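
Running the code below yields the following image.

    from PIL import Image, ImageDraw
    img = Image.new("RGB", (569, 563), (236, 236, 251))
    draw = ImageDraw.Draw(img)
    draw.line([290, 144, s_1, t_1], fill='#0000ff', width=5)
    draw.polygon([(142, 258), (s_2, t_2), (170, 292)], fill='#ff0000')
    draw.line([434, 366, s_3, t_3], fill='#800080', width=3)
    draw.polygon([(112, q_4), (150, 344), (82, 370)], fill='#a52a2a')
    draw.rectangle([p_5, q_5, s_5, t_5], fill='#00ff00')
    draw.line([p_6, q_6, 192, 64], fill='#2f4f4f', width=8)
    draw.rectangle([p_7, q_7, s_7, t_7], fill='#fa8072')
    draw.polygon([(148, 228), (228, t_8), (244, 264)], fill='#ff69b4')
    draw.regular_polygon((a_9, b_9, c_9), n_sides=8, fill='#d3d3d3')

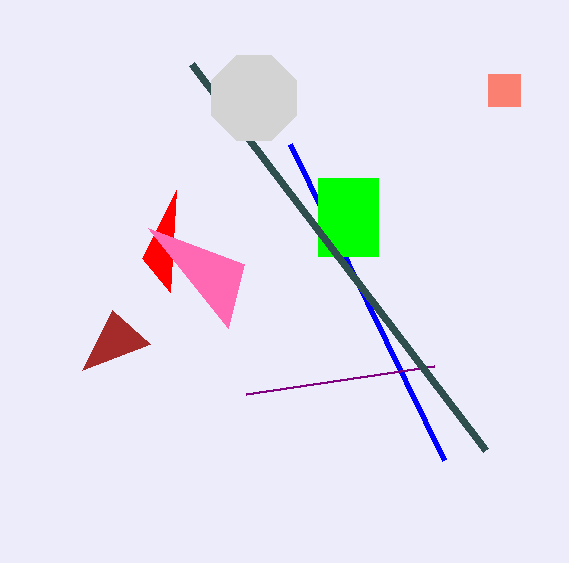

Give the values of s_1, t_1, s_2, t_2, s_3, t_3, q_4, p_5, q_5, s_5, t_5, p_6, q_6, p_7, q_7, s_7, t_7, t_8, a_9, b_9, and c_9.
s_1 = 444, t_1 = 460, s_2 = 176, t_2 = 190, s_3 = 246, t_3 = 394, q_4 = 310, p_5 = 318, q_5 = 178, s_5 = 378, t_5 = 256, p_6 = 486, q_6 = 450, p_7 = 488, q_7 = 74, s_7 = 520, t_7 = 106, t_8 = 328, a_9 = 254, b_9 = 98, c_9 = 46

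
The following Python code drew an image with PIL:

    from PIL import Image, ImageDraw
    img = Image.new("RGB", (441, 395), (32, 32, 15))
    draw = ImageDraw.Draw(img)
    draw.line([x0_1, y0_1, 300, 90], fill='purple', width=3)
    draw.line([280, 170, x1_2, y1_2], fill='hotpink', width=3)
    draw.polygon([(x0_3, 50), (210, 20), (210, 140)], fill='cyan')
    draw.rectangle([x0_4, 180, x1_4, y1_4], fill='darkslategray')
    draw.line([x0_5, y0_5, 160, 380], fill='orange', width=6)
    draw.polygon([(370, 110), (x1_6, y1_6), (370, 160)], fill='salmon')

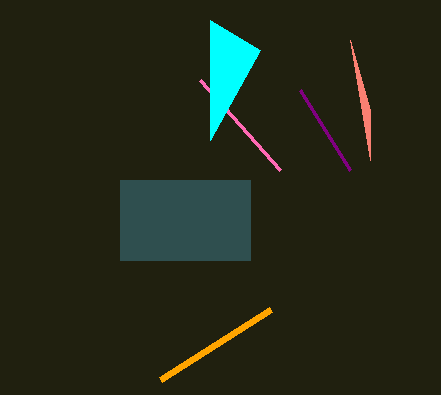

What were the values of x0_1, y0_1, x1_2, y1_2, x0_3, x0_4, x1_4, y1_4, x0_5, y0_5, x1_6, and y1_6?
x0_1 = 350; y0_1 = 170; x1_2 = 200; y1_2 = 80; x0_3 = 260; x0_4 = 120; x1_4 = 250; y1_4 = 260; x0_5 = 270; y0_5 = 310; x1_6 = 350; y1_6 = 40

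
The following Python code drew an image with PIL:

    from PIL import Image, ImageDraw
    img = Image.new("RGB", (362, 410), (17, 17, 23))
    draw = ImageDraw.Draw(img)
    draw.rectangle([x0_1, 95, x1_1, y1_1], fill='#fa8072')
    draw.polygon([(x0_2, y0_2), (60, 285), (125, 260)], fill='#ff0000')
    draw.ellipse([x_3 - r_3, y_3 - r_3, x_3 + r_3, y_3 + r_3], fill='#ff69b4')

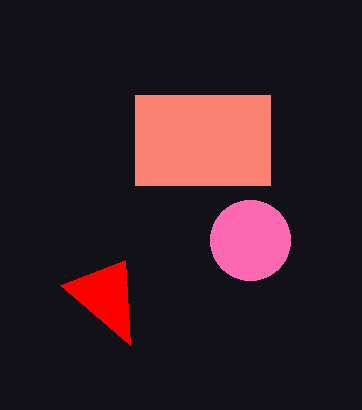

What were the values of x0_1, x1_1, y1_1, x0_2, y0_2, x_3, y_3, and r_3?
x0_1 = 135, x1_1 = 270, y1_1 = 185, x0_2 = 130, y0_2 = 345, x_3 = 250, y_3 = 240, r_3 = 40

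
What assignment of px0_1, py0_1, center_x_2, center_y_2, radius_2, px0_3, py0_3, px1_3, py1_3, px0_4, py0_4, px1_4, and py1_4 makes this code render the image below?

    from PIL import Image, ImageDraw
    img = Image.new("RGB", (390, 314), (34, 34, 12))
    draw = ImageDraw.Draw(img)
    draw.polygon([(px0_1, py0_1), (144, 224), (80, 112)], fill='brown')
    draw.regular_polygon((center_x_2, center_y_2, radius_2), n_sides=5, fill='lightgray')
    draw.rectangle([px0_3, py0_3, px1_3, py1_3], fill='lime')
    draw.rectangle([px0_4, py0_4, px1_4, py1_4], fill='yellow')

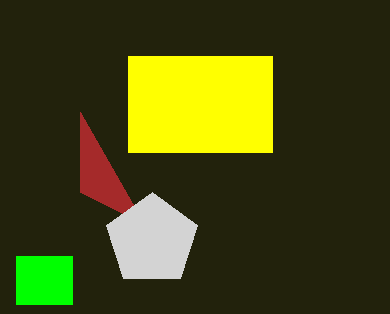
px0_1 = 80, py0_1 = 192, center_x_2 = 152, center_y_2 = 240, radius_2 = 48, px0_3 = 16, py0_3 = 256, px1_3 = 72, py1_3 = 304, px0_4 = 128, py0_4 = 56, px1_4 = 272, py1_4 = 152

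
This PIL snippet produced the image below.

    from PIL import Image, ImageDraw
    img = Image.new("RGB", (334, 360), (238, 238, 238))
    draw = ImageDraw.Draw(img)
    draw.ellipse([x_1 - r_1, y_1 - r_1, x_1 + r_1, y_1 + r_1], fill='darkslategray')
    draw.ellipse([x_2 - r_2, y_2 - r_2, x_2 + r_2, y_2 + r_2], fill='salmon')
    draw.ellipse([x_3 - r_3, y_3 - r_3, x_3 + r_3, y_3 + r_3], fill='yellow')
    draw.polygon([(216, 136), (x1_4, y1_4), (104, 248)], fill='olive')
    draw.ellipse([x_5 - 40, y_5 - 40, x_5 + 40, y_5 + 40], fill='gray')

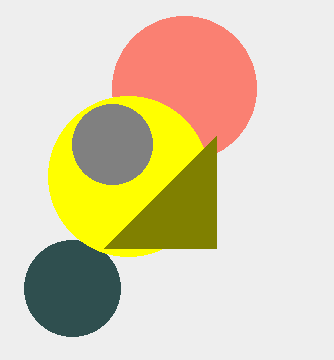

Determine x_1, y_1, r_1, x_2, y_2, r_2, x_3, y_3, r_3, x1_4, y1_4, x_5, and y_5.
x_1 = 72, y_1 = 288, r_1 = 48, x_2 = 184, y_2 = 88, r_2 = 72, x_3 = 128, y_3 = 176, r_3 = 80, x1_4 = 216, y1_4 = 248, x_5 = 112, y_5 = 144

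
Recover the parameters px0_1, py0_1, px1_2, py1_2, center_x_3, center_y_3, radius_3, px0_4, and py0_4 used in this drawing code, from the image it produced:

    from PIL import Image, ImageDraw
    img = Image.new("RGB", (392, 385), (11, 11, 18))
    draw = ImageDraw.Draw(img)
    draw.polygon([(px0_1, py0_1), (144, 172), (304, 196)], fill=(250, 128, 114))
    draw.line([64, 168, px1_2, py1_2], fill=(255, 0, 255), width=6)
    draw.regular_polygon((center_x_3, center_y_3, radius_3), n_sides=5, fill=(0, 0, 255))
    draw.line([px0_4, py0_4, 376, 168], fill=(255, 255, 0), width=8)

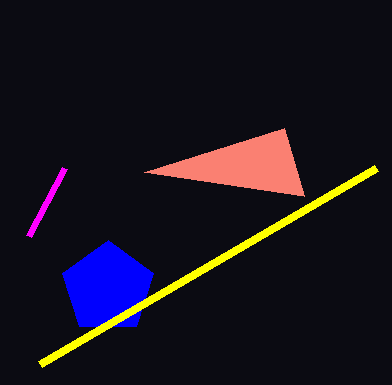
px0_1 = 284
py0_1 = 128
px1_2 = 28
py1_2 = 236
center_x_3 = 108
center_y_3 = 288
radius_3 = 48
px0_4 = 40
py0_4 = 364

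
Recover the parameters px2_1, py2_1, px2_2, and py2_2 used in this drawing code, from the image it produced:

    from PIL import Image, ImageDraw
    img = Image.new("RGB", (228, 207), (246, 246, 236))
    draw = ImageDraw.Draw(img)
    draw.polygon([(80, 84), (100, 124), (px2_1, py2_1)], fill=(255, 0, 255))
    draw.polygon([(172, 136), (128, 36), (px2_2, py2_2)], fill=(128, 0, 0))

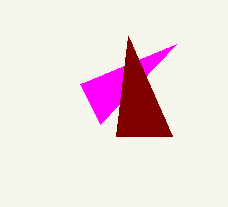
px2_1 = 176
py2_1 = 44
px2_2 = 116
py2_2 = 136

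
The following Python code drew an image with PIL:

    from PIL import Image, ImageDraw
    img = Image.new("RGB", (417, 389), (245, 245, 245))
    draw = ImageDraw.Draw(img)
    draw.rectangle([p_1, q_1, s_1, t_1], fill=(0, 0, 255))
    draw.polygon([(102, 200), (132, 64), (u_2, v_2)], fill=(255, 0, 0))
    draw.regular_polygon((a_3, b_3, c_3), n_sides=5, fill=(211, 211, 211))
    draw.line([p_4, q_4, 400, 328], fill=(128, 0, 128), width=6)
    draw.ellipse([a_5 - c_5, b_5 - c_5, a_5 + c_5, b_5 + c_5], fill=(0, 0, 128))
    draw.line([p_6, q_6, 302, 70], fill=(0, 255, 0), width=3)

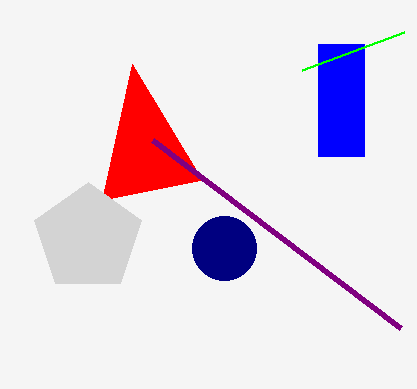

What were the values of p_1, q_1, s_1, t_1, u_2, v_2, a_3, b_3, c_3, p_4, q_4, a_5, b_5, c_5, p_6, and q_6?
p_1 = 318; q_1 = 44; s_1 = 364; t_1 = 156; u_2 = 202; v_2 = 180; a_3 = 88; b_3 = 238; c_3 = 56; p_4 = 152; q_4 = 140; a_5 = 224; b_5 = 248; c_5 = 32; p_6 = 404; q_6 = 32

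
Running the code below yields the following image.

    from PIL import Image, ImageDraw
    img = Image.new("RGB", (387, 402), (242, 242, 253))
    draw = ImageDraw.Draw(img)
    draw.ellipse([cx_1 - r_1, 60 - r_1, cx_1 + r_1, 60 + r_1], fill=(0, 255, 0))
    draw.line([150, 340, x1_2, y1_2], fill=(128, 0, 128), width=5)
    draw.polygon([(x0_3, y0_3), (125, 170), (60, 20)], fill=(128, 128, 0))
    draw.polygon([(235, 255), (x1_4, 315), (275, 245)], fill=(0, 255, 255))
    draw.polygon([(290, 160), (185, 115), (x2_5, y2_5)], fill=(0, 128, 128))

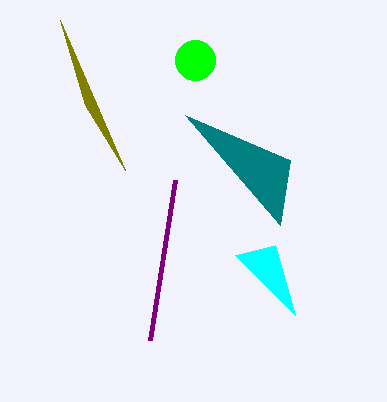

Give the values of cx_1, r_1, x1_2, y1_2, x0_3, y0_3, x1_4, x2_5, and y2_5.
cx_1 = 195
r_1 = 20
x1_2 = 175
y1_2 = 180
x0_3 = 85
y0_3 = 105
x1_4 = 295
x2_5 = 280
y2_5 = 225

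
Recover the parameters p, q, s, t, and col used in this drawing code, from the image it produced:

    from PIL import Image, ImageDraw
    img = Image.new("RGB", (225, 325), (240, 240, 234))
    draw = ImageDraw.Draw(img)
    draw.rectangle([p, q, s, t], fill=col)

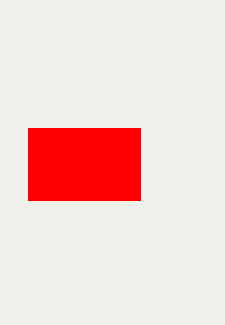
p = 28; q = 128; s = 140; t = 200; col = 'red'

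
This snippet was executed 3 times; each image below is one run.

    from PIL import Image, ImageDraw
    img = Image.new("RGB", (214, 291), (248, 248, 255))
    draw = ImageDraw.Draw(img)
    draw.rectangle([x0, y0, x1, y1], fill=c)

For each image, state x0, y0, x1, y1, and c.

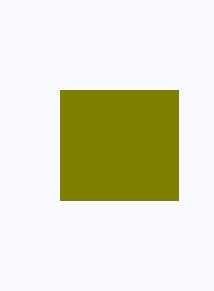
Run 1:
x0 = 60; y0 = 90; x1 = 178; y1 = 200; c = 'olive'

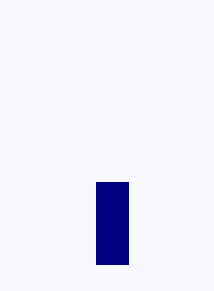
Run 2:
x0 = 96
y0 = 182
x1 = 128
y1 = 264
c = 'navy'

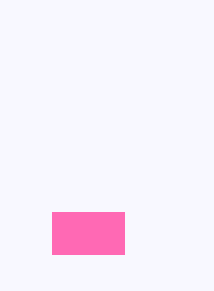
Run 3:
x0 = 52
y0 = 212
x1 = 124
y1 = 254
c = 'hotpink'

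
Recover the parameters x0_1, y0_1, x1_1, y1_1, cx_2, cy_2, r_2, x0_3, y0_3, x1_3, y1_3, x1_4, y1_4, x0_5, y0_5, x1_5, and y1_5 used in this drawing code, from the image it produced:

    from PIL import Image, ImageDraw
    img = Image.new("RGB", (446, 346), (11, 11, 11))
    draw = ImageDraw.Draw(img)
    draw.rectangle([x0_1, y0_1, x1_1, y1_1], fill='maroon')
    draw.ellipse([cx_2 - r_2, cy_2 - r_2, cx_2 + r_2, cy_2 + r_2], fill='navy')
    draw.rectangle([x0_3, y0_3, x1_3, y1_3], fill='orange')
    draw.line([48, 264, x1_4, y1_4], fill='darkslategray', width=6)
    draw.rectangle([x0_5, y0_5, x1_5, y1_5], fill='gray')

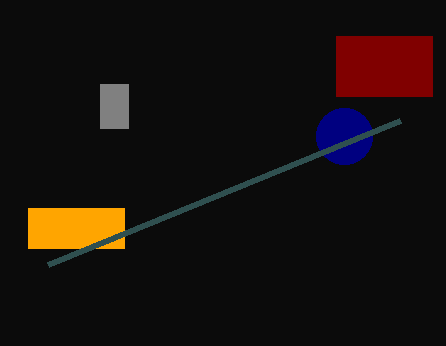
x0_1 = 336
y0_1 = 36
x1_1 = 432
y1_1 = 96
cx_2 = 344
cy_2 = 136
r_2 = 28
x0_3 = 28
y0_3 = 208
x1_3 = 124
y1_3 = 248
x1_4 = 400
y1_4 = 120
x0_5 = 100
y0_5 = 84
x1_5 = 128
y1_5 = 128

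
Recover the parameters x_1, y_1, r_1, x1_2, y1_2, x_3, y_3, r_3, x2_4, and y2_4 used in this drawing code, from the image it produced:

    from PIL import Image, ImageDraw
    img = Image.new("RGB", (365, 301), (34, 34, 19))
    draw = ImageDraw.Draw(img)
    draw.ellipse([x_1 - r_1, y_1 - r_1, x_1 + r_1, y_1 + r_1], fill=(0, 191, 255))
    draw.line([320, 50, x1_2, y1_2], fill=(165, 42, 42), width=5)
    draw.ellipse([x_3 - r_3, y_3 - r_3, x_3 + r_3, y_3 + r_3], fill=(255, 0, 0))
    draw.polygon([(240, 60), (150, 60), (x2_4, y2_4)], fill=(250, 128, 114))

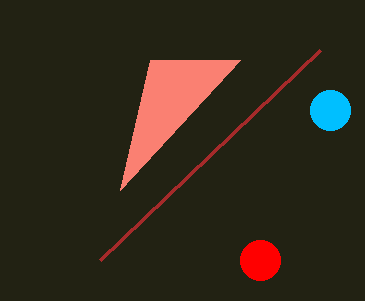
x_1 = 330
y_1 = 110
r_1 = 20
x1_2 = 100
y1_2 = 260
x_3 = 260
y_3 = 260
r_3 = 20
x2_4 = 120
y2_4 = 190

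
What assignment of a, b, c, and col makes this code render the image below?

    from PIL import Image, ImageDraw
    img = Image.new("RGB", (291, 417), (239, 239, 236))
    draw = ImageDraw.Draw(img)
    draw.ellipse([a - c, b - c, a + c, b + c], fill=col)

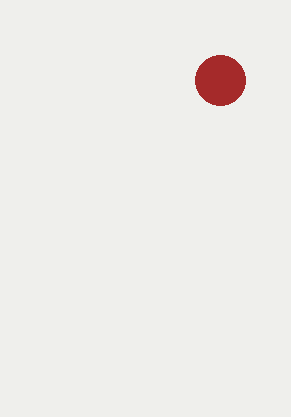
a = 220, b = 80, c = 25, col = 'brown'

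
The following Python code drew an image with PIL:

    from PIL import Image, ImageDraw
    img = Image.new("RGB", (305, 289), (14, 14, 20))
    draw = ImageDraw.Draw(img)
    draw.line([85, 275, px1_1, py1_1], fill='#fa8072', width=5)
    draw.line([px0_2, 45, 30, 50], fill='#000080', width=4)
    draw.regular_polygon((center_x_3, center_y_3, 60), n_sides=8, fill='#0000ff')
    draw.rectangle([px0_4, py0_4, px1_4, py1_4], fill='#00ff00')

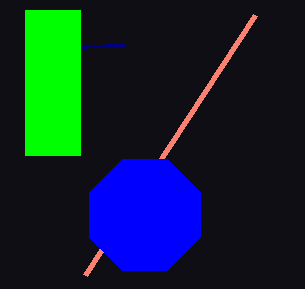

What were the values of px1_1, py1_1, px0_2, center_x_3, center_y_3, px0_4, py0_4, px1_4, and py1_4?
px1_1 = 255, py1_1 = 15, px0_2 = 125, center_x_3 = 145, center_y_3 = 215, px0_4 = 25, py0_4 = 10, px1_4 = 80, py1_4 = 155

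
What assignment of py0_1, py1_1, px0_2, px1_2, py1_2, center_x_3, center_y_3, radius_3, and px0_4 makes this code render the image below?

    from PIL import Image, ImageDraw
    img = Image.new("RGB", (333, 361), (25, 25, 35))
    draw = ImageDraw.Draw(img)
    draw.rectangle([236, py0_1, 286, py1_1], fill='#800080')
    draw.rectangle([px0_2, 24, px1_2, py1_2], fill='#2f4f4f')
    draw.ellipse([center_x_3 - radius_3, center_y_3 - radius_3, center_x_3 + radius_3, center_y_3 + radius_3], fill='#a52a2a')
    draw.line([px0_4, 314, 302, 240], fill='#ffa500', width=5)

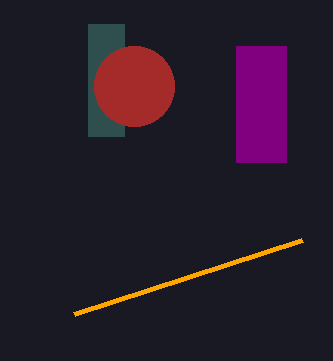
py0_1 = 46
py1_1 = 162
px0_2 = 88
px1_2 = 124
py1_2 = 136
center_x_3 = 134
center_y_3 = 86
radius_3 = 40
px0_4 = 74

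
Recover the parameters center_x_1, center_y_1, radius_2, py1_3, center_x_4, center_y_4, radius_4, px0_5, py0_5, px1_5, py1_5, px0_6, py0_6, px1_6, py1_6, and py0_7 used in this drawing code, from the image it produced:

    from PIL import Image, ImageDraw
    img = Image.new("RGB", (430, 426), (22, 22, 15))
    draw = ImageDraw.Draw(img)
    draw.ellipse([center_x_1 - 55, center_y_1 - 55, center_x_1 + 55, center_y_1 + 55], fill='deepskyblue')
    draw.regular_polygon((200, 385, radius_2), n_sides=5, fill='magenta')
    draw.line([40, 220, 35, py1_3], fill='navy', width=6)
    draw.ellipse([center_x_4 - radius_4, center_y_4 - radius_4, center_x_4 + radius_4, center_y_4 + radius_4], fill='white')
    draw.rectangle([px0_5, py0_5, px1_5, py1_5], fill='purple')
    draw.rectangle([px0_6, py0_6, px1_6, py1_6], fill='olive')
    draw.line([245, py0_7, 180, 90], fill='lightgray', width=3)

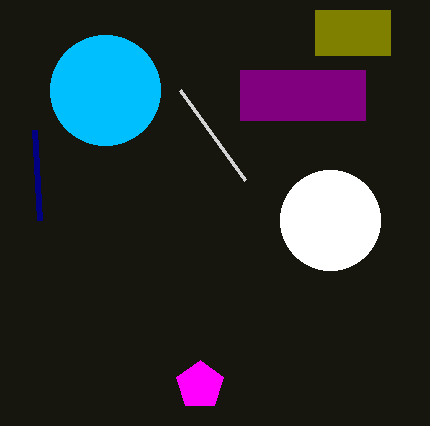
center_x_1 = 105, center_y_1 = 90, radius_2 = 25, py1_3 = 130, center_x_4 = 330, center_y_4 = 220, radius_4 = 50, px0_5 = 240, py0_5 = 70, px1_5 = 365, py1_5 = 120, px0_6 = 315, py0_6 = 10, px1_6 = 390, py1_6 = 55, py0_7 = 180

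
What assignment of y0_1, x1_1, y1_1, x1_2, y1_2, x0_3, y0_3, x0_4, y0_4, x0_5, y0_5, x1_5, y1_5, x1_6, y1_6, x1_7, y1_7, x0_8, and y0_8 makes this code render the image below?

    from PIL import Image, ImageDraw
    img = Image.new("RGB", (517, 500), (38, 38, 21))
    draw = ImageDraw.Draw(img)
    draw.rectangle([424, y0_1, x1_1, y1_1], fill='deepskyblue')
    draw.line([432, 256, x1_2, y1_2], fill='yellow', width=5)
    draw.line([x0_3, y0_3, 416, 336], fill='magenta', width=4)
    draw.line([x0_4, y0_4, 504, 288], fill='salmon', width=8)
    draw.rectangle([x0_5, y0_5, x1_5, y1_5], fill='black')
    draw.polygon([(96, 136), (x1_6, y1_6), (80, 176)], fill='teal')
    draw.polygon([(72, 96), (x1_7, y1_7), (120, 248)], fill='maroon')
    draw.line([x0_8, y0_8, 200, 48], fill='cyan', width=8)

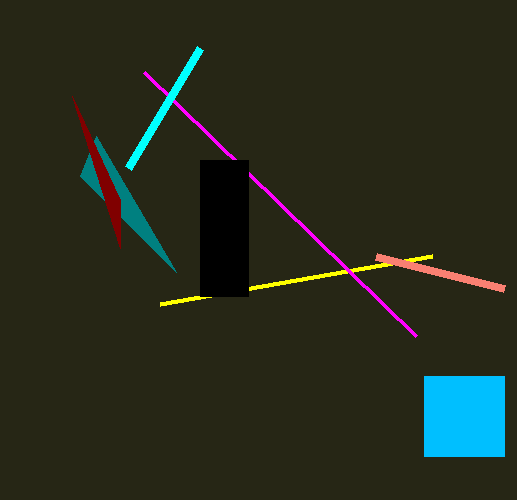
y0_1 = 376, x1_1 = 504, y1_1 = 456, x1_2 = 160, y1_2 = 304, x0_3 = 144, y0_3 = 72, x0_4 = 376, y0_4 = 256, x0_5 = 200, y0_5 = 160, x1_5 = 248, y1_5 = 296, x1_6 = 176, y1_6 = 272, x1_7 = 120, y1_7 = 200, x0_8 = 128, y0_8 = 168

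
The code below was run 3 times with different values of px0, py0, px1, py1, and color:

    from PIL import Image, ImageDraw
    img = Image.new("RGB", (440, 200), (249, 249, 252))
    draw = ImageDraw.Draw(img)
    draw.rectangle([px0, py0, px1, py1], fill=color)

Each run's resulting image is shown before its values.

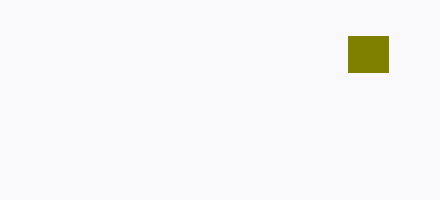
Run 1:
px0 = 348
py0 = 36
px1 = 388
py1 = 72
color = 'olive'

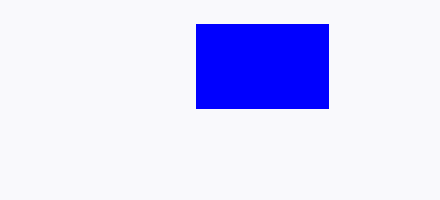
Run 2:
px0 = 196; py0 = 24; px1 = 328; py1 = 108; color = 'blue'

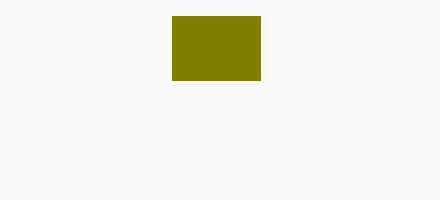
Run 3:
px0 = 172, py0 = 16, px1 = 260, py1 = 80, color = 'olive'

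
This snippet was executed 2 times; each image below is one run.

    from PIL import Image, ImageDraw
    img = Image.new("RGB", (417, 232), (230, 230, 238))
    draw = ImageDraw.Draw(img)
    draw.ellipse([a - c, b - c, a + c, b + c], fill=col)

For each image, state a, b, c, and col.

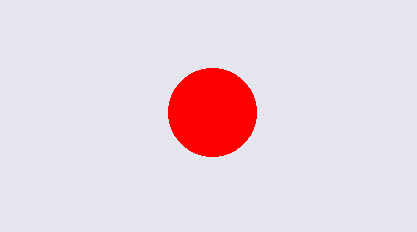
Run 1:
a = 212; b = 112; c = 44; col = 'red'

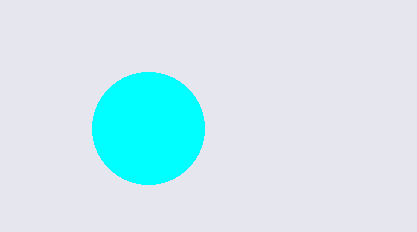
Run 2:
a = 148, b = 128, c = 56, col = 'cyan'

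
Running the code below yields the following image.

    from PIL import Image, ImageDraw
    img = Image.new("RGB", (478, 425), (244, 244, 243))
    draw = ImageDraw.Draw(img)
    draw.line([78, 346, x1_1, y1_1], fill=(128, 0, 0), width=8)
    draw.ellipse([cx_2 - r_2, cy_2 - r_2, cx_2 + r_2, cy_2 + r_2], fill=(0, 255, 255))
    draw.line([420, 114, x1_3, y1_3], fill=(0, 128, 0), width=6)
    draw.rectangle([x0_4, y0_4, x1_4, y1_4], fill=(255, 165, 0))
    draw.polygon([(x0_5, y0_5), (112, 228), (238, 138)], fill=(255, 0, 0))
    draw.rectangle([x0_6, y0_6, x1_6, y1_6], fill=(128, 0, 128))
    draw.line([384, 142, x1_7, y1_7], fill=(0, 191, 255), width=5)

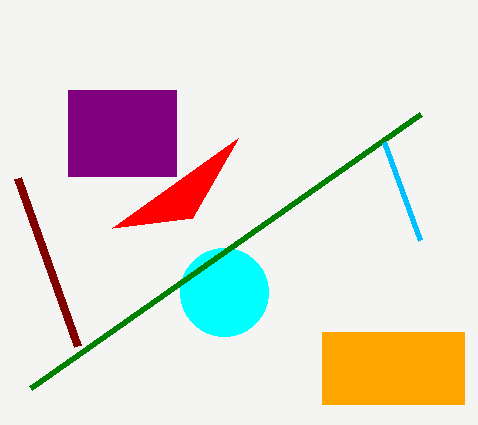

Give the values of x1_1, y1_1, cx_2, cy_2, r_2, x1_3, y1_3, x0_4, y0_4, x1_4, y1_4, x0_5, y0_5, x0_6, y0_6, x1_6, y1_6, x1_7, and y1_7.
x1_1 = 18, y1_1 = 178, cx_2 = 224, cy_2 = 292, r_2 = 44, x1_3 = 30, y1_3 = 388, x0_4 = 322, y0_4 = 332, x1_4 = 464, y1_4 = 404, x0_5 = 192, y0_5 = 218, x0_6 = 68, y0_6 = 90, x1_6 = 176, y1_6 = 176, x1_7 = 420, y1_7 = 240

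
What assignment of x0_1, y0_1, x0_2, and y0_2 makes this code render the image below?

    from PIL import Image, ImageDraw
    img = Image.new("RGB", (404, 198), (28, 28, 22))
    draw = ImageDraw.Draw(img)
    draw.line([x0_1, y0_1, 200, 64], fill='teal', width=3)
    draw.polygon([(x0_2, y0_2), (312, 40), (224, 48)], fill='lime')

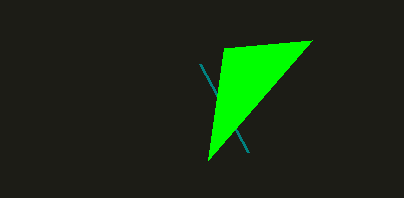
x0_1 = 248
y0_1 = 152
x0_2 = 208
y0_2 = 160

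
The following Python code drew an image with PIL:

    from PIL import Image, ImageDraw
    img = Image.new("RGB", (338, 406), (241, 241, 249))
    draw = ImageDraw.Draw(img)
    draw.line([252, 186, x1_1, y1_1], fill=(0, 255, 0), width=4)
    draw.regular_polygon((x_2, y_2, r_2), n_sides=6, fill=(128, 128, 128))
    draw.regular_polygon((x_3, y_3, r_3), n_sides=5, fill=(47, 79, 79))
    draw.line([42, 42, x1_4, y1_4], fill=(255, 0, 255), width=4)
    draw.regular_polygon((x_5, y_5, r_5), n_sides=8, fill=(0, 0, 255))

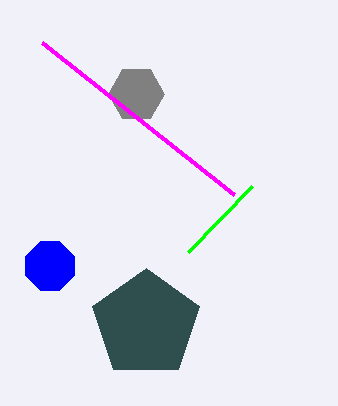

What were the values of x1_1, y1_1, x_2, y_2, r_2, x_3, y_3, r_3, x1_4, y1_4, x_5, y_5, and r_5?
x1_1 = 188; y1_1 = 252; x_2 = 136; y_2 = 94; r_2 = 28; x_3 = 146; y_3 = 324; r_3 = 56; x1_4 = 234; y1_4 = 194; x_5 = 50; y_5 = 266; r_5 = 26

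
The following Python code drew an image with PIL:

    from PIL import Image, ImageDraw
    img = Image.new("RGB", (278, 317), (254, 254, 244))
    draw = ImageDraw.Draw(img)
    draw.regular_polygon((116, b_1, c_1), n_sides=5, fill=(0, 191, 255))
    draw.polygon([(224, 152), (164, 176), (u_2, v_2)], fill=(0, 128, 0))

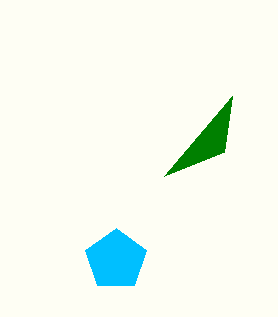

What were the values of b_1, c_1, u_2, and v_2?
b_1 = 260
c_1 = 32
u_2 = 232
v_2 = 96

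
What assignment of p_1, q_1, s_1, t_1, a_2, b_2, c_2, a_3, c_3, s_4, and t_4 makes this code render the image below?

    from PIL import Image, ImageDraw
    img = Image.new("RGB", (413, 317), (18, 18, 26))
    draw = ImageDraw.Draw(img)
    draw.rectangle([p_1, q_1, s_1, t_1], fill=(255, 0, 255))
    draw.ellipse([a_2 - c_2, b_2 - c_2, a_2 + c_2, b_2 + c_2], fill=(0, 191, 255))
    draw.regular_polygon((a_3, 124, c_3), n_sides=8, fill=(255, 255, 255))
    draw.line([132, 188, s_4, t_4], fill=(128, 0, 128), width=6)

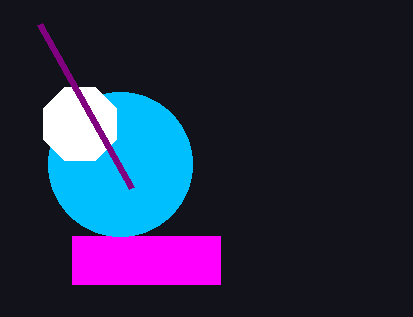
p_1 = 72; q_1 = 236; s_1 = 220; t_1 = 284; a_2 = 120; b_2 = 164; c_2 = 72; a_3 = 80; c_3 = 40; s_4 = 40; t_4 = 24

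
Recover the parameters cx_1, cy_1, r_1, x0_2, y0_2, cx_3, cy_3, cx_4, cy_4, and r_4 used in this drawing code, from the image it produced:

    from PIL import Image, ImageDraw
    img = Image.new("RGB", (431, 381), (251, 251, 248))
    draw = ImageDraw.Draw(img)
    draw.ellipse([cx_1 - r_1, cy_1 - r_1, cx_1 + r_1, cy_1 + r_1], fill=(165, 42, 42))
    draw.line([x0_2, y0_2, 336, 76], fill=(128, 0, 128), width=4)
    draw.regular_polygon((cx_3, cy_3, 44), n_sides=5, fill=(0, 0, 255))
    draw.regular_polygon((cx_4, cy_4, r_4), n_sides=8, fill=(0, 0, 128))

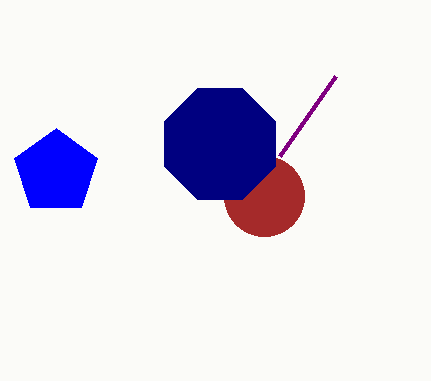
cx_1 = 264; cy_1 = 196; r_1 = 40; x0_2 = 280; y0_2 = 156; cx_3 = 56; cy_3 = 172; cx_4 = 220; cy_4 = 144; r_4 = 60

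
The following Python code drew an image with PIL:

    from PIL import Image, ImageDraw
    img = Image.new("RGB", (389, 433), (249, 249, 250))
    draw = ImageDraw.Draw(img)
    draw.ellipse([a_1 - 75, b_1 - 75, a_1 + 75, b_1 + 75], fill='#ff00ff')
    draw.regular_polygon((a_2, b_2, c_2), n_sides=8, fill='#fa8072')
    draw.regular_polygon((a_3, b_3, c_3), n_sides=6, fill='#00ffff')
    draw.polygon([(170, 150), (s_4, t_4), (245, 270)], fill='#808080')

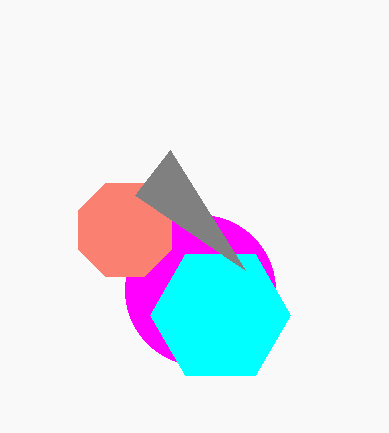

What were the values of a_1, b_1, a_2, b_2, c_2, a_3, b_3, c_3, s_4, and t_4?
a_1 = 200
b_1 = 290
a_2 = 125
b_2 = 230
c_2 = 50
a_3 = 220
b_3 = 315
c_3 = 70
s_4 = 135
t_4 = 195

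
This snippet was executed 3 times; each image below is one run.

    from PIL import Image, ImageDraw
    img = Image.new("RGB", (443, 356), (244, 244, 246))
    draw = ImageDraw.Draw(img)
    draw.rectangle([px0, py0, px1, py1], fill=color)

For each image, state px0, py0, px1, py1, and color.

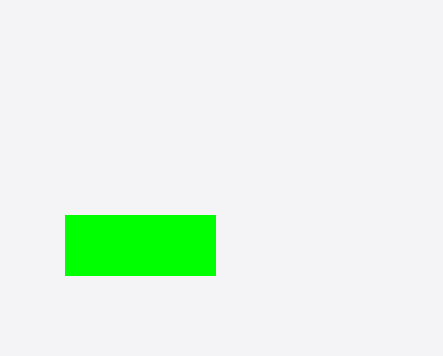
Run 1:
px0 = 65
py0 = 215
px1 = 215
py1 = 275
color = 'lime'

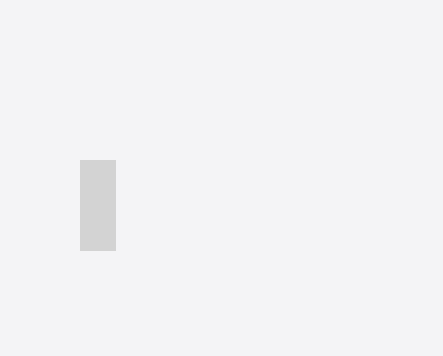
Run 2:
px0 = 80; py0 = 160; px1 = 115; py1 = 250; color = 'lightgray'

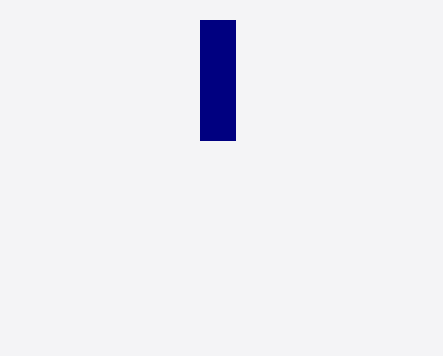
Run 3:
px0 = 200; py0 = 20; px1 = 235; py1 = 140; color = 'navy'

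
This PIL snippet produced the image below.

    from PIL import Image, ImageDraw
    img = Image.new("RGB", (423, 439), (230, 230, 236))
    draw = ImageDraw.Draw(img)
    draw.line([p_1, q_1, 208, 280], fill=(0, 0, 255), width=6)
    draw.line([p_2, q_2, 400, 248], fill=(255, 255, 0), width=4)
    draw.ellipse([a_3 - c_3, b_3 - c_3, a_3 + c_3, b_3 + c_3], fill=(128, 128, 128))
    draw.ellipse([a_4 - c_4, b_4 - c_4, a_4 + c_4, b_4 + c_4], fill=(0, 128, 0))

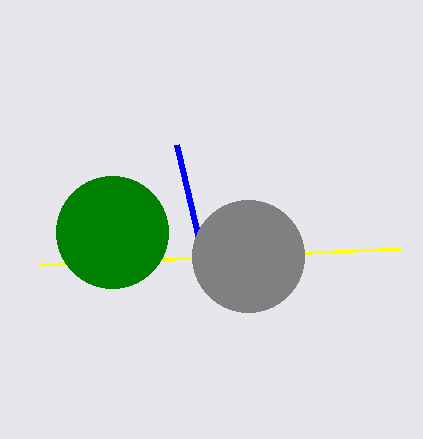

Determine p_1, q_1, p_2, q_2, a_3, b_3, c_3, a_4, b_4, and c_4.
p_1 = 176
q_1 = 144
p_2 = 40
q_2 = 264
a_3 = 248
b_3 = 256
c_3 = 56
a_4 = 112
b_4 = 232
c_4 = 56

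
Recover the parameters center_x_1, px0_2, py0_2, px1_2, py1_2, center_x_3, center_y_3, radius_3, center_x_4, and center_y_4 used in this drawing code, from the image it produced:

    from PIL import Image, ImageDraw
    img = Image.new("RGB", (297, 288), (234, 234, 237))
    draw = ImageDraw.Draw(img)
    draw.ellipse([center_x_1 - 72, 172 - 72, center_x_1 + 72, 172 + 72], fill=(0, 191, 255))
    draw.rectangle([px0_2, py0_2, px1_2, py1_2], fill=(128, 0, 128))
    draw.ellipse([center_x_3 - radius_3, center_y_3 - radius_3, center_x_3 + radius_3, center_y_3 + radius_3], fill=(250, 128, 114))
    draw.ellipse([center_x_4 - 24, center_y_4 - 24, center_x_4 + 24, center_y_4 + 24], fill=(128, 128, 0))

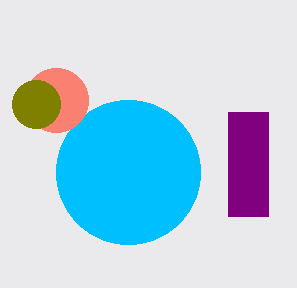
center_x_1 = 128, px0_2 = 228, py0_2 = 112, px1_2 = 268, py1_2 = 216, center_x_3 = 56, center_y_3 = 100, radius_3 = 32, center_x_4 = 36, center_y_4 = 104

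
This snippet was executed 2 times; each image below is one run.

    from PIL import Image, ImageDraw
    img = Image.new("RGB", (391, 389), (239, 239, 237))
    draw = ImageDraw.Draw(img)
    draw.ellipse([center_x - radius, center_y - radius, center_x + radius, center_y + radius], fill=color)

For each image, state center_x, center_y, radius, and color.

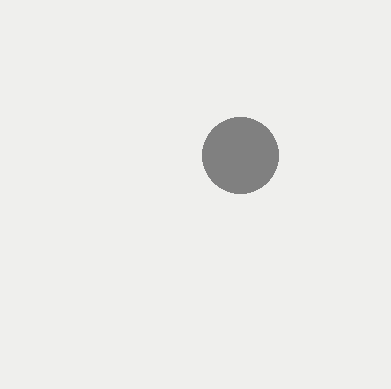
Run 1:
center_x = 240
center_y = 155
radius = 38
color = 'gray'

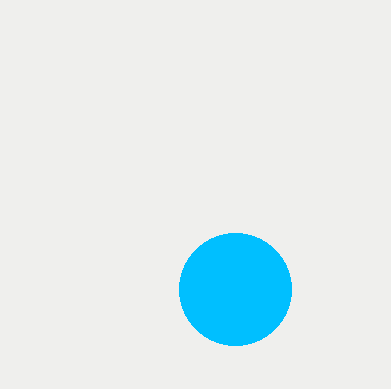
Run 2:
center_x = 235; center_y = 289; radius = 56; color = 'deepskyblue'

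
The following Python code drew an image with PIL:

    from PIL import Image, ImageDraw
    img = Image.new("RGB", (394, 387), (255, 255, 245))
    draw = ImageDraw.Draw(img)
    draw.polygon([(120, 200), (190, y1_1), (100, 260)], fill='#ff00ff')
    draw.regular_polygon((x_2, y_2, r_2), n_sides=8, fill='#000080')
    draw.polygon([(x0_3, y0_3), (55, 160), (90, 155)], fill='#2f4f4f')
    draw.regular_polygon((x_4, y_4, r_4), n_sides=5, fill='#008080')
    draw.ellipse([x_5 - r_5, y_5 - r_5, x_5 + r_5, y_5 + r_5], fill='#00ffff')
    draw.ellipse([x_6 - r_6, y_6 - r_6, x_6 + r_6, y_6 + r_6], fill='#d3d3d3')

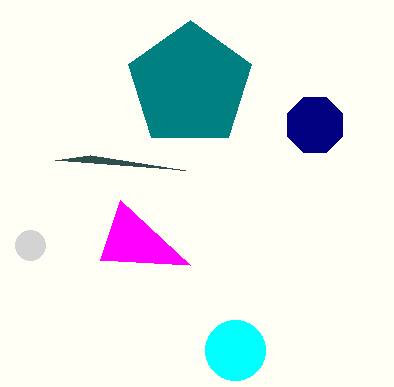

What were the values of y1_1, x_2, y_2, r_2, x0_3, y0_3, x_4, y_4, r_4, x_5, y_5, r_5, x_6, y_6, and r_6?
y1_1 = 265, x_2 = 315, y_2 = 125, r_2 = 30, x0_3 = 185, y0_3 = 170, x_4 = 190, y_4 = 85, r_4 = 65, x_5 = 235, y_5 = 350, r_5 = 30, x_6 = 30, y_6 = 245, r_6 = 15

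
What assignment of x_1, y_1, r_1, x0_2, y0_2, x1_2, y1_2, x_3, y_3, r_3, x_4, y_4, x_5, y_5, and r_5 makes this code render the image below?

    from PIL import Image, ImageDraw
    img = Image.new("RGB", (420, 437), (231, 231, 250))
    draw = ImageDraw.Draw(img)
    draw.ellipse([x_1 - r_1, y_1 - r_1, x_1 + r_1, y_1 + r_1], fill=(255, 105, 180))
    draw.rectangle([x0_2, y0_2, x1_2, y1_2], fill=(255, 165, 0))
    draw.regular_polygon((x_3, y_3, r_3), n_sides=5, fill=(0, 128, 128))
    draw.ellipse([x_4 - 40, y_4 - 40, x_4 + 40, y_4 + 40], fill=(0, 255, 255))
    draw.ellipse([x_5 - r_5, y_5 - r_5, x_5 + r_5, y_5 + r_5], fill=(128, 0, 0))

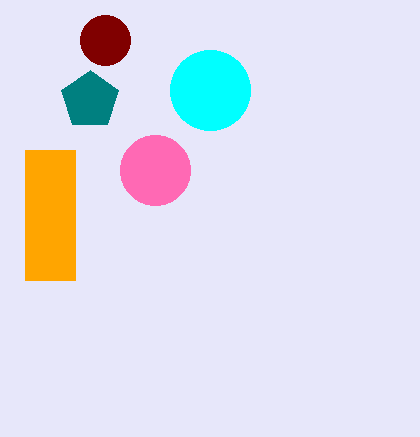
x_1 = 155
y_1 = 170
r_1 = 35
x0_2 = 25
y0_2 = 150
x1_2 = 75
y1_2 = 280
x_3 = 90
y_3 = 100
r_3 = 30
x_4 = 210
y_4 = 90
x_5 = 105
y_5 = 40
r_5 = 25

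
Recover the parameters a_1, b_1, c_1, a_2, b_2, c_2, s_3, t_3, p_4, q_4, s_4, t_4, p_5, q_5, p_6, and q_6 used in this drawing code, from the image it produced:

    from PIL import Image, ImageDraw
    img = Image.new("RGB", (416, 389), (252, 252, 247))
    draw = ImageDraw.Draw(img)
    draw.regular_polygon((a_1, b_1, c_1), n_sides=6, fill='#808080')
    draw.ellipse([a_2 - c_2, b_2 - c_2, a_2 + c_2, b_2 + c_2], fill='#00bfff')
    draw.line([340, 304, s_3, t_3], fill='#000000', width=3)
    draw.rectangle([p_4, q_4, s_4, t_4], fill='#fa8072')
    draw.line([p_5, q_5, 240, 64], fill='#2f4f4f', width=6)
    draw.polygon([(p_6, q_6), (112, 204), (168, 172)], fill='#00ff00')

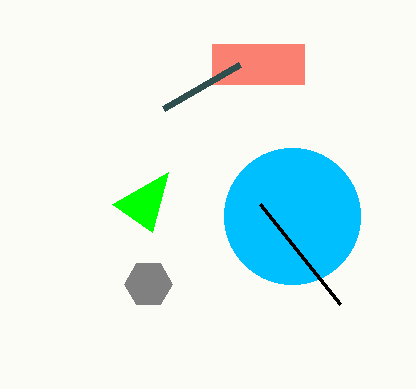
a_1 = 148, b_1 = 284, c_1 = 24, a_2 = 292, b_2 = 216, c_2 = 68, s_3 = 260, t_3 = 204, p_4 = 212, q_4 = 44, s_4 = 304, t_4 = 84, p_5 = 164, q_5 = 108, p_6 = 152, q_6 = 232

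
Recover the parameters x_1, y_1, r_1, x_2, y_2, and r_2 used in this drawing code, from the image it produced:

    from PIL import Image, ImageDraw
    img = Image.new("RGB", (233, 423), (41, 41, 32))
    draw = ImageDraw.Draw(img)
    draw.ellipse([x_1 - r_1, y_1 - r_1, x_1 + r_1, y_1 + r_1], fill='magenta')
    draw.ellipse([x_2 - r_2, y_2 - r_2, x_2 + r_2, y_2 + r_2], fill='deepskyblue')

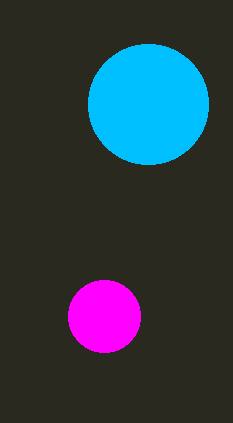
x_1 = 104
y_1 = 316
r_1 = 36
x_2 = 148
y_2 = 104
r_2 = 60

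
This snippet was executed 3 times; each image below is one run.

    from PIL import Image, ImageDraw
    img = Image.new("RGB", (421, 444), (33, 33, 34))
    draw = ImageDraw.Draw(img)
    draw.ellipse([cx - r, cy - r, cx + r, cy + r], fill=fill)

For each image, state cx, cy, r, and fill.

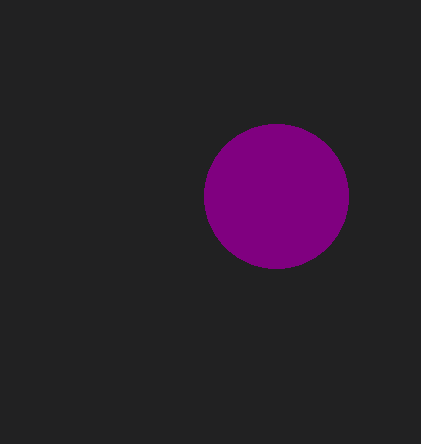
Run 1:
cx = 276
cy = 196
r = 72
fill = 'purple'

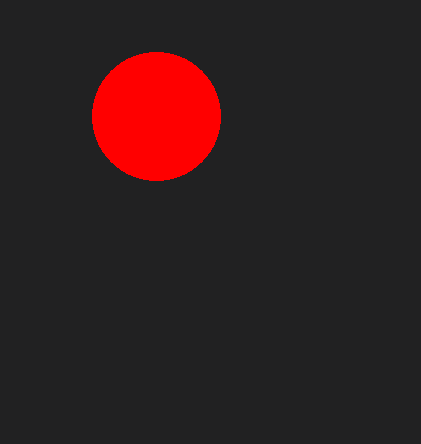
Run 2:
cx = 156; cy = 116; r = 64; fill = 'red'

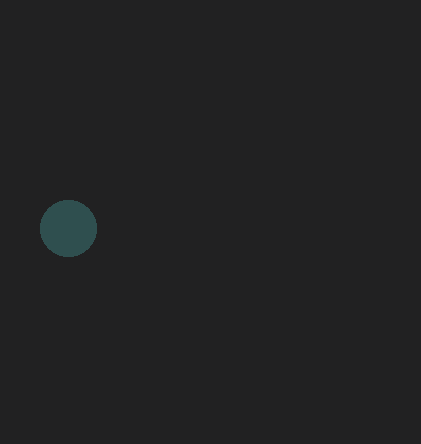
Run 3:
cx = 68
cy = 228
r = 28
fill = 'darkslategray'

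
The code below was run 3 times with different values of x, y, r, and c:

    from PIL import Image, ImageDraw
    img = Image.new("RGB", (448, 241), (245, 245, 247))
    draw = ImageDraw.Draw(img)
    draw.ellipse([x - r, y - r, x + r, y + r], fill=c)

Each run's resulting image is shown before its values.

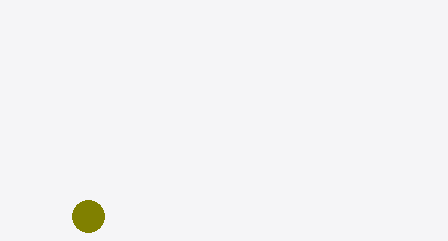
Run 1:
x = 88
y = 216
r = 16
c = 'olive'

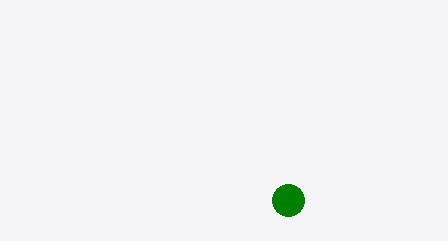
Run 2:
x = 288
y = 200
r = 16
c = 'green'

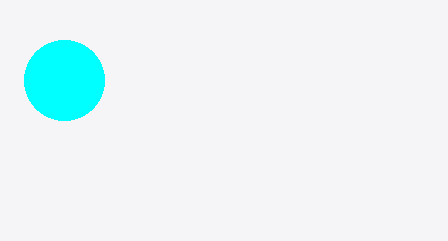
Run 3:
x = 64, y = 80, r = 40, c = 'cyan'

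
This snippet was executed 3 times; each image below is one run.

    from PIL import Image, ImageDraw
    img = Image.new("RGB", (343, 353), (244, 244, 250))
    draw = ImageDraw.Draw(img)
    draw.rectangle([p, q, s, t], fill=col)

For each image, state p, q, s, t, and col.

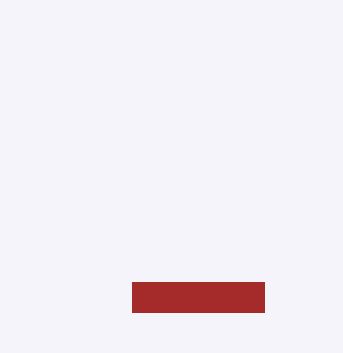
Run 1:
p = 132
q = 282
s = 264
t = 312
col = 'brown'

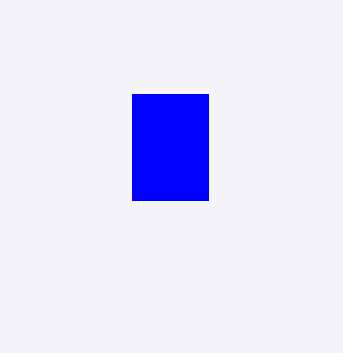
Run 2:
p = 132, q = 94, s = 208, t = 200, col = 'blue'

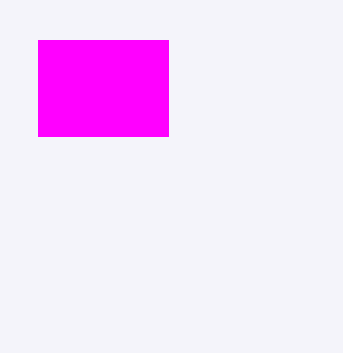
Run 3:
p = 38; q = 40; s = 168; t = 136; col = 'magenta'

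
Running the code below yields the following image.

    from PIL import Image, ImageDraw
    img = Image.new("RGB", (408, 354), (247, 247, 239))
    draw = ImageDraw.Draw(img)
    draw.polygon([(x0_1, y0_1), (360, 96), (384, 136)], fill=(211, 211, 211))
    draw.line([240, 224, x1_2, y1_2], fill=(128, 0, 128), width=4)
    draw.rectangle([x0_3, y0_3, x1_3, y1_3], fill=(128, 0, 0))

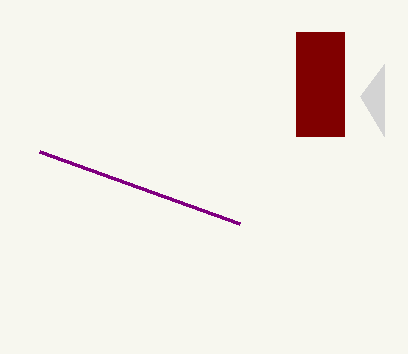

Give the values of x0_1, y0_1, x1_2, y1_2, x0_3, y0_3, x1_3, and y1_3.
x0_1 = 384, y0_1 = 64, x1_2 = 40, y1_2 = 152, x0_3 = 296, y0_3 = 32, x1_3 = 344, y1_3 = 136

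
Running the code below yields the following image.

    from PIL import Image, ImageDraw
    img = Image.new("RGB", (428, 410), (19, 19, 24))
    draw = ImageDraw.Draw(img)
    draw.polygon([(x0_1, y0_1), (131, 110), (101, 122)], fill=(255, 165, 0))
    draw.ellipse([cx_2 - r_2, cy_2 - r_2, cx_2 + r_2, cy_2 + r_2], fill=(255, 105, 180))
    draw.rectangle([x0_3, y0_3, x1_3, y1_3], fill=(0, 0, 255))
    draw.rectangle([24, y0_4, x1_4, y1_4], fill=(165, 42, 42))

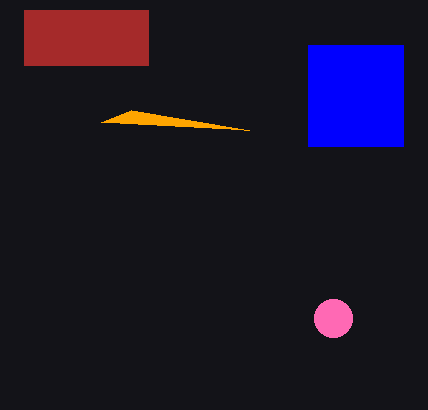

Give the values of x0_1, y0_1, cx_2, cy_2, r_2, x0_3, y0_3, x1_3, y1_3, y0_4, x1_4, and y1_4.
x0_1 = 249
y0_1 = 130
cx_2 = 333
cy_2 = 318
r_2 = 19
x0_3 = 308
y0_3 = 45
x1_3 = 403
y1_3 = 146
y0_4 = 10
x1_4 = 148
y1_4 = 65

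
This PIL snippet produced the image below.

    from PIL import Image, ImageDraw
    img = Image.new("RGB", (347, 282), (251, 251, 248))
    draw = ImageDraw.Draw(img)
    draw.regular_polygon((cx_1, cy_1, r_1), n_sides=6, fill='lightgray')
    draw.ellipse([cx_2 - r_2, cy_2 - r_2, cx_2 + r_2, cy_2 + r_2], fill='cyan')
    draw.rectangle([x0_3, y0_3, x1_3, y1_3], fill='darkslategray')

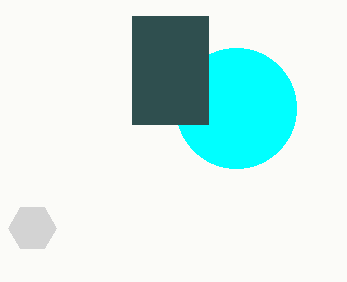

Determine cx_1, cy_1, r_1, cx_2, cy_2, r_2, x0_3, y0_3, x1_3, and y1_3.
cx_1 = 32; cy_1 = 228; r_1 = 24; cx_2 = 236; cy_2 = 108; r_2 = 60; x0_3 = 132; y0_3 = 16; x1_3 = 208; y1_3 = 124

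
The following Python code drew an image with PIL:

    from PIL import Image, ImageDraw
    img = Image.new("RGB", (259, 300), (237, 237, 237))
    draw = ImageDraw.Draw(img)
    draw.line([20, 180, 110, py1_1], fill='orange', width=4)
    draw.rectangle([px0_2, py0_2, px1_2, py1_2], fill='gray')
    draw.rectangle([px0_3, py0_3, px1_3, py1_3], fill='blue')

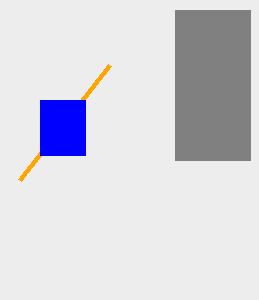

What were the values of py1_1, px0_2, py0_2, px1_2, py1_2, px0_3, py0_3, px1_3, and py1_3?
py1_1 = 65; px0_2 = 175; py0_2 = 10; px1_2 = 250; py1_2 = 160; px0_3 = 40; py0_3 = 100; px1_3 = 85; py1_3 = 155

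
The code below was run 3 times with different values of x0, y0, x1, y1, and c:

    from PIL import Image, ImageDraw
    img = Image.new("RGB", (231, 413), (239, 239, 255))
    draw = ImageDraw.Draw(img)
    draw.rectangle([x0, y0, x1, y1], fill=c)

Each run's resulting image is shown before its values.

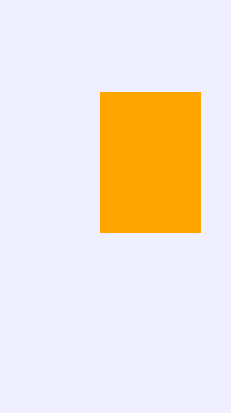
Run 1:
x0 = 100, y0 = 92, x1 = 200, y1 = 232, c = 'orange'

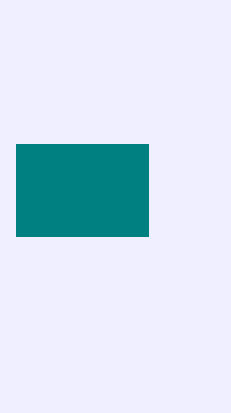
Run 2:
x0 = 16, y0 = 144, x1 = 148, y1 = 236, c = 'teal'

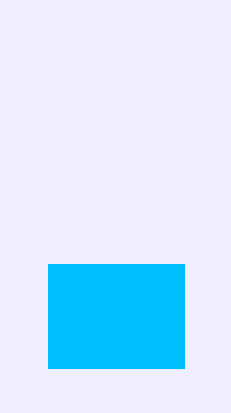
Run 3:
x0 = 48, y0 = 264, x1 = 184, y1 = 368, c = 'deepskyblue'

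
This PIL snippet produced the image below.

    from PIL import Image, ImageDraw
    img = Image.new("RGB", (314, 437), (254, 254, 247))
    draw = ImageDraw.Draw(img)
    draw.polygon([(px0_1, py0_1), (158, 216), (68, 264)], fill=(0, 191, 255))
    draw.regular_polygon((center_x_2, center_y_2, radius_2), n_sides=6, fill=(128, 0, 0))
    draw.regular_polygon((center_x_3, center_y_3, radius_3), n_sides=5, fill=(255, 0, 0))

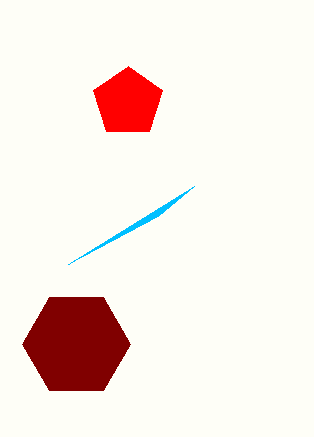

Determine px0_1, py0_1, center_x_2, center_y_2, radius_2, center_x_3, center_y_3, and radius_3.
px0_1 = 194
py0_1 = 186
center_x_2 = 76
center_y_2 = 344
radius_2 = 54
center_x_3 = 128
center_y_3 = 102
radius_3 = 36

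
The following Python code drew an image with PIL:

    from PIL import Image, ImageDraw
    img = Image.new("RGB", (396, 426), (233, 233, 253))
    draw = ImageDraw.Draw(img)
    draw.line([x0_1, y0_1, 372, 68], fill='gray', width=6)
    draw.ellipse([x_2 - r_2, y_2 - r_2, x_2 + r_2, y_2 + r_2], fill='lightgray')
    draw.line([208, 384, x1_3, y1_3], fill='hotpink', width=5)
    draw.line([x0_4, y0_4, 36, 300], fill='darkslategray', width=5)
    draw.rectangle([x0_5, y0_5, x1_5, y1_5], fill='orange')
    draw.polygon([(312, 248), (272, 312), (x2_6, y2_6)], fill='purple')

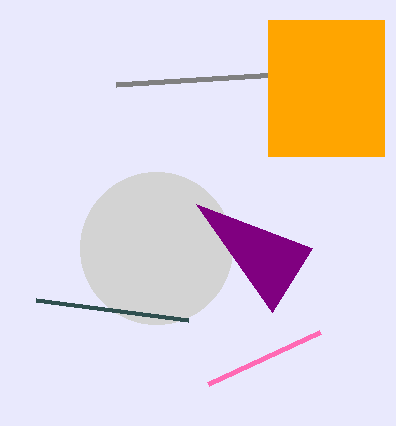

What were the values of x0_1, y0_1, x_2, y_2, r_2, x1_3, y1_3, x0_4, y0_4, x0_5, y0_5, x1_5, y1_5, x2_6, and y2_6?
x0_1 = 116; y0_1 = 84; x_2 = 156; y_2 = 248; r_2 = 76; x1_3 = 320; y1_3 = 332; x0_4 = 188; y0_4 = 320; x0_5 = 268; y0_5 = 20; x1_5 = 384; y1_5 = 156; x2_6 = 196; y2_6 = 204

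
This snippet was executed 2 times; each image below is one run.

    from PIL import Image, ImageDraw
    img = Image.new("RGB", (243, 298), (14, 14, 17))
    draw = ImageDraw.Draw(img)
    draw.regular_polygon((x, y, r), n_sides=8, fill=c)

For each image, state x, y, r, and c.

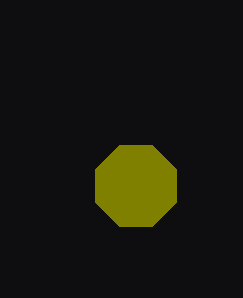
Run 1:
x = 136
y = 186
r = 44
c = 'olive'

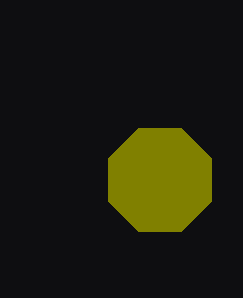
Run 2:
x = 160, y = 180, r = 56, c = 'olive'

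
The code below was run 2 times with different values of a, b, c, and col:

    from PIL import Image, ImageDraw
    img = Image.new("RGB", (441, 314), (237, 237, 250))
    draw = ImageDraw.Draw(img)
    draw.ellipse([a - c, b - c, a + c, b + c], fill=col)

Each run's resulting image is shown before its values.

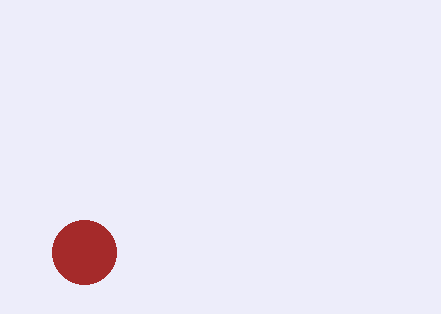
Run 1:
a = 84; b = 252; c = 32; col = 'brown'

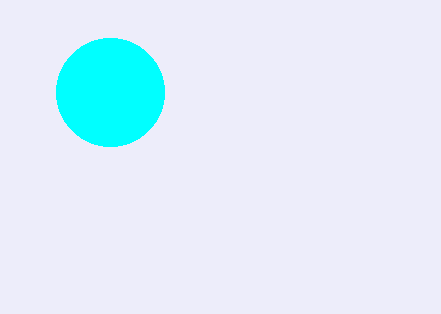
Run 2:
a = 110; b = 92; c = 54; col = 'cyan'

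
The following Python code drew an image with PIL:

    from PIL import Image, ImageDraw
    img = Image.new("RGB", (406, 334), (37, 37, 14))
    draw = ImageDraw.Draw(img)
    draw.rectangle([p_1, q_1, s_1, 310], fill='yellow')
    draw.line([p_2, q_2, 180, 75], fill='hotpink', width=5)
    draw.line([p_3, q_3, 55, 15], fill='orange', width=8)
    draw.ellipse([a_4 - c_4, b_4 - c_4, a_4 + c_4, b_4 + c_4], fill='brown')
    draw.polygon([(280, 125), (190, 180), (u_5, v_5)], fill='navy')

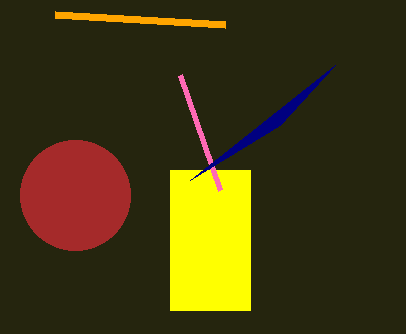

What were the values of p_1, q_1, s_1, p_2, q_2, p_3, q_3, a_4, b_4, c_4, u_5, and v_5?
p_1 = 170, q_1 = 170, s_1 = 250, p_2 = 220, q_2 = 190, p_3 = 225, q_3 = 25, a_4 = 75, b_4 = 195, c_4 = 55, u_5 = 335, v_5 = 65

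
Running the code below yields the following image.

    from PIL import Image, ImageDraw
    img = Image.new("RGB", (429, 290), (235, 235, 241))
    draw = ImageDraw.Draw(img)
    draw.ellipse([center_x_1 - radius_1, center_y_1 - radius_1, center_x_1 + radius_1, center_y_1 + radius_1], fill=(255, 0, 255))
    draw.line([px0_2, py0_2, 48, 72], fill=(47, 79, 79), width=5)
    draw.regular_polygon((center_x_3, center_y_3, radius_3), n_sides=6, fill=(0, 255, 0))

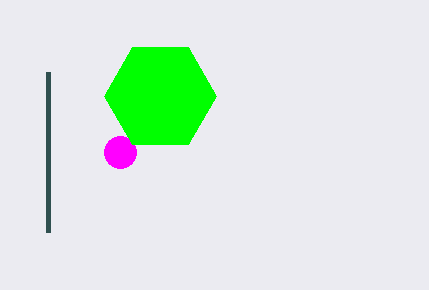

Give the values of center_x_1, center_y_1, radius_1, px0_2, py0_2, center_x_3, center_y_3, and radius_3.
center_x_1 = 120, center_y_1 = 152, radius_1 = 16, px0_2 = 48, py0_2 = 232, center_x_3 = 160, center_y_3 = 96, radius_3 = 56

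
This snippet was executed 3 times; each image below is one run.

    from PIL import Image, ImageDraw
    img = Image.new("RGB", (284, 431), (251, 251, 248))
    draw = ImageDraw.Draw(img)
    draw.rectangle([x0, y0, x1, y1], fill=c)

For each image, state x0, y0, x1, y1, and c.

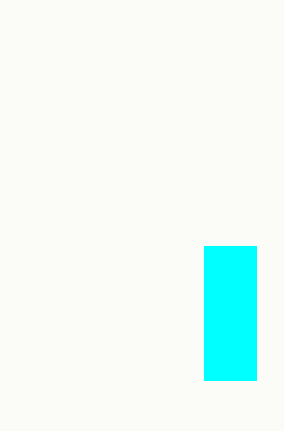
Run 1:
x0 = 204, y0 = 246, x1 = 256, y1 = 380, c = 'cyan'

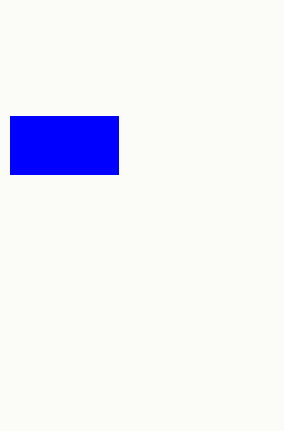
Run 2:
x0 = 10; y0 = 116; x1 = 118; y1 = 174; c = 'blue'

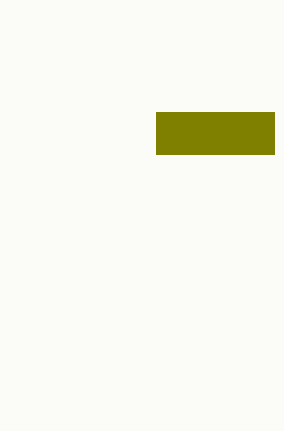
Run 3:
x0 = 156
y0 = 112
x1 = 274
y1 = 154
c = 'olive'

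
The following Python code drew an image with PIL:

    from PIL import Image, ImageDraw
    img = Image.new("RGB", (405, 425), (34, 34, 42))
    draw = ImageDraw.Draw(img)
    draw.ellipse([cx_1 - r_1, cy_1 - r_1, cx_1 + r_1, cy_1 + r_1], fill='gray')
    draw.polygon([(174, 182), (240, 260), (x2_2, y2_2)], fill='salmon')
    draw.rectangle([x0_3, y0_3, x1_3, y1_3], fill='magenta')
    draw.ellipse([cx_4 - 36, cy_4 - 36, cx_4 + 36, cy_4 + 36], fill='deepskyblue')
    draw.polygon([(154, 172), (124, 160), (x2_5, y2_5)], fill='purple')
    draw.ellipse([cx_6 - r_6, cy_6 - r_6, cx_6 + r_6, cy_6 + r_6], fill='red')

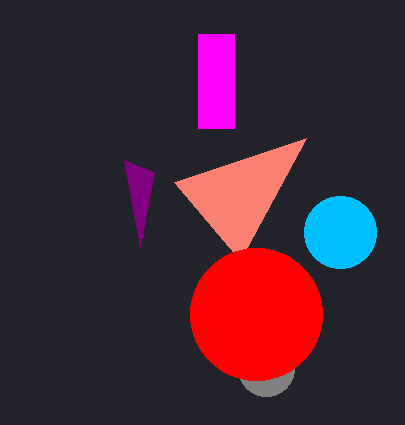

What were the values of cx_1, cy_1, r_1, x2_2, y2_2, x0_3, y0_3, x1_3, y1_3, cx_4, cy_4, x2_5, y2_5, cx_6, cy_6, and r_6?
cx_1 = 266, cy_1 = 368, r_1 = 28, x2_2 = 306, y2_2 = 138, x0_3 = 198, y0_3 = 34, x1_3 = 234, y1_3 = 128, cx_4 = 340, cy_4 = 232, x2_5 = 140, y2_5 = 246, cx_6 = 256, cy_6 = 314, r_6 = 66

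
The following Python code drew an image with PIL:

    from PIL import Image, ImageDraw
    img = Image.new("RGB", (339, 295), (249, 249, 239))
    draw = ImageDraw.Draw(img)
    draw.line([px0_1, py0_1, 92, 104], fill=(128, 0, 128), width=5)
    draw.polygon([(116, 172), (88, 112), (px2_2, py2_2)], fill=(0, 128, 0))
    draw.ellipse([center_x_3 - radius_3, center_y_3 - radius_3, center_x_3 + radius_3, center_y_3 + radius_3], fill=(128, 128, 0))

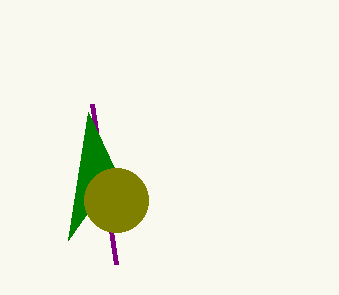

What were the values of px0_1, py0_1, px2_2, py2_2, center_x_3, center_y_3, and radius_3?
px0_1 = 116, py0_1 = 264, px2_2 = 68, py2_2 = 240, center_x_3 = 116, center_y_3 = 200, radius_3 = 32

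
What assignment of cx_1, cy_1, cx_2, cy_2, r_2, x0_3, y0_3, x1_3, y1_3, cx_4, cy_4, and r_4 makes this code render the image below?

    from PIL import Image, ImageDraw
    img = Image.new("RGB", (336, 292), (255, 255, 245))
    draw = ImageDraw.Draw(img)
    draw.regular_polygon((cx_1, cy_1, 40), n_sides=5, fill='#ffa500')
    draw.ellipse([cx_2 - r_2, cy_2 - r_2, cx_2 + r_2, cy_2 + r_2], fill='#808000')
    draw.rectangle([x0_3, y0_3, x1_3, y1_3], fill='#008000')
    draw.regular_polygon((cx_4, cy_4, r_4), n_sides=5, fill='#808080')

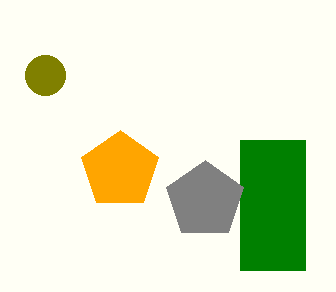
cx_1 = 120
cy_1 = 170
cx_2 = 45
cy_2 = 75
r_2 = 20
x0_3 = 240
y0_3 = 140
x1_3 = 305
y1_3 = 270
cx_4 = 205
cy_4 = 200
r_4 = 40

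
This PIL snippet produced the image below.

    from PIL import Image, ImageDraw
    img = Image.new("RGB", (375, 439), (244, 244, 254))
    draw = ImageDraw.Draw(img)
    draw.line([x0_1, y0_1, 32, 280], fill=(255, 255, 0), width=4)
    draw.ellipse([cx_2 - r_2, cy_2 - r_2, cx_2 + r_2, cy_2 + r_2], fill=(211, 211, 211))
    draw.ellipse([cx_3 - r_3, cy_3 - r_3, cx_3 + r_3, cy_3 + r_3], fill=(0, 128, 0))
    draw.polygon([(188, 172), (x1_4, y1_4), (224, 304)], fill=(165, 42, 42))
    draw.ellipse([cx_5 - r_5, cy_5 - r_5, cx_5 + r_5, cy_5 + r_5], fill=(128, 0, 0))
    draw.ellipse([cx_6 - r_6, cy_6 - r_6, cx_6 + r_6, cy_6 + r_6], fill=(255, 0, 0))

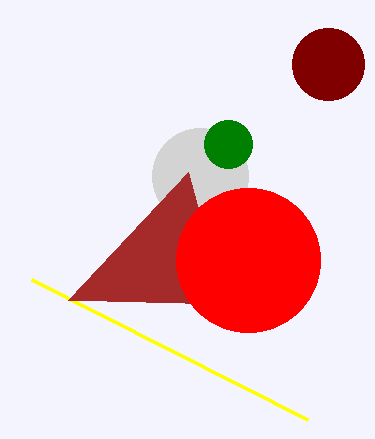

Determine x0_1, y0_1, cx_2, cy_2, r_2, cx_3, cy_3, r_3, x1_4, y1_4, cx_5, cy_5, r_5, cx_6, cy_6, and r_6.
x0_1 = 308; y0_1 = 420; cx_2 = 200; cy_2 = 176; r_2 = 48; cx_3 = 228; cy_3 = 144; r_3 = 24; x1_4 = 68; y1_4 = 300; cx_5 = 328; cy_5 = 64; r_5 = 36; cx_6 = 248; cy_6 = 260; r_6 = 72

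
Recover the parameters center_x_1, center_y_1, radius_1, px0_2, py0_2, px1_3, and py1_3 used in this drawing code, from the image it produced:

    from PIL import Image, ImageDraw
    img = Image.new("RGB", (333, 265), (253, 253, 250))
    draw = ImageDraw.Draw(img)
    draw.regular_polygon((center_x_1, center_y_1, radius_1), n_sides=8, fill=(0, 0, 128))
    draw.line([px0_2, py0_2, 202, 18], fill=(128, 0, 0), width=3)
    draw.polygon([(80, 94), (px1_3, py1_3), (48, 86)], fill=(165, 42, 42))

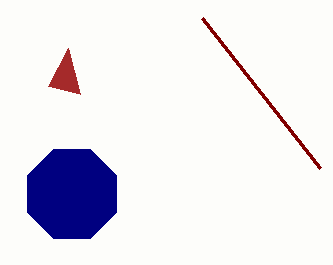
center_x_1 = 72, center_y_1 = 194, radius_1 = 48, px0_2 = 320, py0_2 = 168, px1_3 = 68, py1_3 = 48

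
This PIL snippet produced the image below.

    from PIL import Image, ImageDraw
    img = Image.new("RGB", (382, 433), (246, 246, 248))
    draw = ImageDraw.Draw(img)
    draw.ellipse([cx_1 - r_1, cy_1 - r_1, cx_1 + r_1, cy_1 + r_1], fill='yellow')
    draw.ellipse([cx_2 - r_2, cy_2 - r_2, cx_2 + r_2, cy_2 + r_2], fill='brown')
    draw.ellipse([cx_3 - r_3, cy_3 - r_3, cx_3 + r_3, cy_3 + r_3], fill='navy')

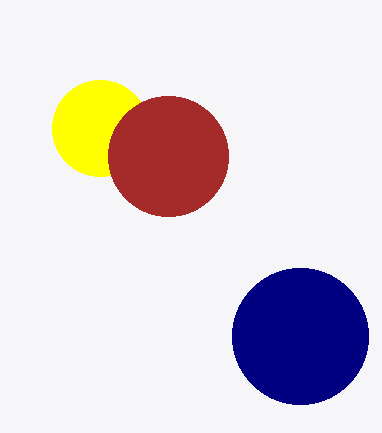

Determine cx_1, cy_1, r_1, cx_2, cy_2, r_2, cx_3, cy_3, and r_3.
cx_1 = 100
cy_1 = 128
r_1 = 48
cx_2 = 168
cy_2 = 156
r_2 = 60
cx_3 = 300
cy_3 = 336
r_3 = 68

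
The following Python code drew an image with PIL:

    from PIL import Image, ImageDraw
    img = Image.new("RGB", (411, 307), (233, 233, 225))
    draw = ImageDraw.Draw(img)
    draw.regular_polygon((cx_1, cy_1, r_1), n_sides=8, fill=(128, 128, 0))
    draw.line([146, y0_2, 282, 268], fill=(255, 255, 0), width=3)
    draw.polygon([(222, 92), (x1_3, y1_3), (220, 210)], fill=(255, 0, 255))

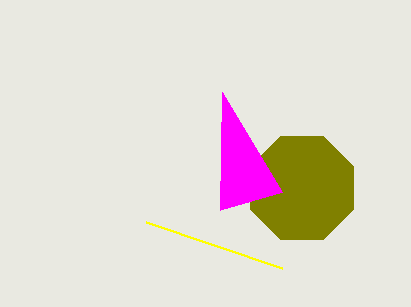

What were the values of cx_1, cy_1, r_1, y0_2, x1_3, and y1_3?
cx_1 = 302; cy_1 = 188; r_1 = 56; y0_2 = 222; x1_3 = 282; y1_3 = 192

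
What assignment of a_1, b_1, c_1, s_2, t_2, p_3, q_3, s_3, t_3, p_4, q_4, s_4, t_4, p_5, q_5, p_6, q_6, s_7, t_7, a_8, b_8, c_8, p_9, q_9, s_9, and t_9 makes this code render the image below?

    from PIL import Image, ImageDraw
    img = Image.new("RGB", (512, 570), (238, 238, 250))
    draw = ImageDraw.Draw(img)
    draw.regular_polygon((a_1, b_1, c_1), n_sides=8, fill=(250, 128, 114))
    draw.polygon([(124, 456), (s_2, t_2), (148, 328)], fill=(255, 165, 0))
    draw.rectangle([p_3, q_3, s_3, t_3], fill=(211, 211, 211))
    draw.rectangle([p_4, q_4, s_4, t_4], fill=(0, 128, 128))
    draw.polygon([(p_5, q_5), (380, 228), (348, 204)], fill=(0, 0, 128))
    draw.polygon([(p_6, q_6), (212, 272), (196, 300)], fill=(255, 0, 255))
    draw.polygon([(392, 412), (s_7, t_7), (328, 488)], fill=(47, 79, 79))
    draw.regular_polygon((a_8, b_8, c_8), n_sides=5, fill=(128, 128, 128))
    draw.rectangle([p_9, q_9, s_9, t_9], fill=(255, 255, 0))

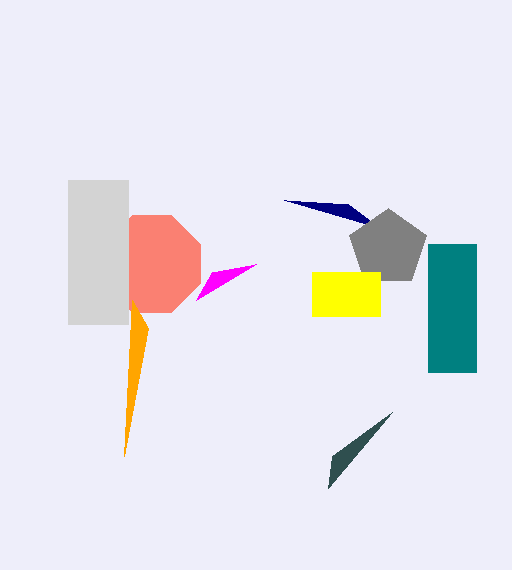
a_1 = 152, b_1 = 264, c_1 = 52, s_2 = 132, t_2 = 300, p_3 = 68, q_3 = 180, s_3 = 128, t_3 = 324, p_4 = 428, q_4 = 244, s_4 = 476, t_4 = 372, p_5 = 284, q_5 = 200, p_6 = 256, q_6 = 264, s_7 = 332, t_7 = 456, a_8 = 388, b_8 = 248, c_8 = 40, p_9 = 312, q_9 = 272, s_9 = 380, t_9 = 316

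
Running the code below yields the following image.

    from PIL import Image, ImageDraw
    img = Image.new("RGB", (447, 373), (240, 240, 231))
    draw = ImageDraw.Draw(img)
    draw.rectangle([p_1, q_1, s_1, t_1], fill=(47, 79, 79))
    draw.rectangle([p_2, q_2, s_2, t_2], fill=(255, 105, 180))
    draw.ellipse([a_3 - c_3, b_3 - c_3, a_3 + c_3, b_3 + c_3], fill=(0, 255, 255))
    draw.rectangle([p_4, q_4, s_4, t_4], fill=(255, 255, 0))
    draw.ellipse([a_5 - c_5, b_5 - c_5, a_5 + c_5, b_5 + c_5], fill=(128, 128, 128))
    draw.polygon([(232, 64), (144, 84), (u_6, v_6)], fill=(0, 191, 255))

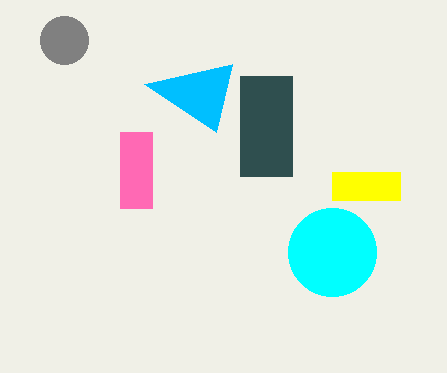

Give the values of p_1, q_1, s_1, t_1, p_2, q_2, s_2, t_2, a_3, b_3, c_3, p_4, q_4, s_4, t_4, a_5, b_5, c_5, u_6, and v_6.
p_1 = 240, q_1 = 76, s_1 = 292, t_1 = 176, p_2 = 120, q_2 = 132, s_2 = 152, t_2 = 208, a_3 = 332, b_3 = 252, c_3 = 44, p_4 = 332, q_4 = 172, s_4 = 400, t_4 = 200, a_5 = 64, b_5 = 40, c_5 = 24, u_6 = 216, v_6 = 132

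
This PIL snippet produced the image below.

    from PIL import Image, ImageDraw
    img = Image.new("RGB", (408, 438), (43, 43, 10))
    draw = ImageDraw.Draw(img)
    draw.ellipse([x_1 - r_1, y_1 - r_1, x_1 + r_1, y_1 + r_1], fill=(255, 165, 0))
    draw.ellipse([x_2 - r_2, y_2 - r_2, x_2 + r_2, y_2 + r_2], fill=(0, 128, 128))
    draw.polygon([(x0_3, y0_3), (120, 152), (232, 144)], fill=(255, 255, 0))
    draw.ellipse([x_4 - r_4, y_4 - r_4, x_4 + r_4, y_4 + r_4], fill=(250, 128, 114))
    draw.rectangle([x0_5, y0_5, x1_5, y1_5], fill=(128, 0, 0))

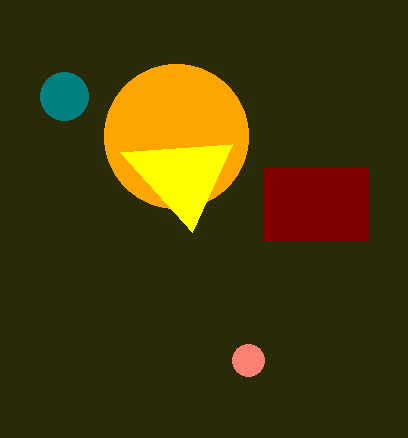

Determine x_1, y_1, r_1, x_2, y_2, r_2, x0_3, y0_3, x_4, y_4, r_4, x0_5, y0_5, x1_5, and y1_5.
x_1 = 176
y_1 = 136
r_1 = 72
x_2 = 64
y_2 = 96
r_2 = 24
x0_3 = 192
y0_3 = 232
x_4 = 248
y_4 = 360
r_4 = 16
x0_5 = 264
y0_5 = 168
x1_5 = 368
y1_5 = 240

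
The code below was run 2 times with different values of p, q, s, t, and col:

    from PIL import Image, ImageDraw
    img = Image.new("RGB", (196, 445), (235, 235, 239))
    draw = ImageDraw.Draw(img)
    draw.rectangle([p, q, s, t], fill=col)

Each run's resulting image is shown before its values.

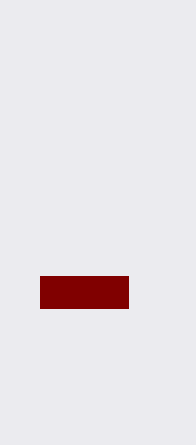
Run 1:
p = 40, q = 276, s = 128, t = 308, col = 'maroon'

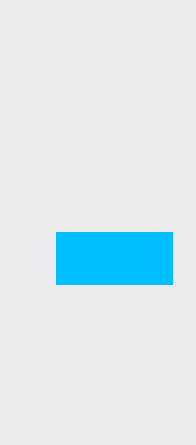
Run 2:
p = 56; q = 232; s = 172; t = 284; col = 'deepskyblue'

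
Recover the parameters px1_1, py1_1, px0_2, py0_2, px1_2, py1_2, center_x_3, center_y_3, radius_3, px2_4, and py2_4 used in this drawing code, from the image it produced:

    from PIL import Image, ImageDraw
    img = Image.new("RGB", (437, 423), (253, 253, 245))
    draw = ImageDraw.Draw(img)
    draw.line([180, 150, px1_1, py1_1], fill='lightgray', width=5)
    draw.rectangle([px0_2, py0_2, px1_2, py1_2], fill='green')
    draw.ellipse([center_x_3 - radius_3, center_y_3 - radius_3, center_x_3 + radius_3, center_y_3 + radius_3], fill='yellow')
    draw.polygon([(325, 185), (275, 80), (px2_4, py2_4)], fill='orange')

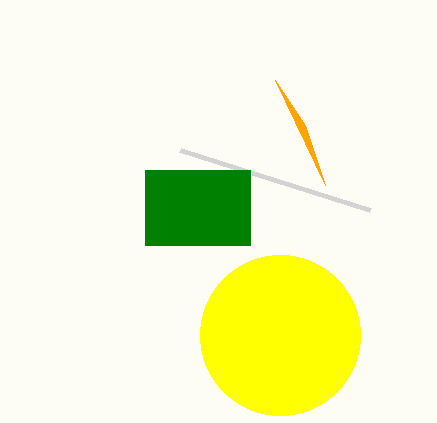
px1_1 = 370, py1_1 = 210, px0_2 = 145, py0_2 = 170, px1_2 = 250, py1_2 = 245, center_x_3 = 280, center_y_3 = 335, radius_3 = 80, px2_4 = 305, py2_4 = 125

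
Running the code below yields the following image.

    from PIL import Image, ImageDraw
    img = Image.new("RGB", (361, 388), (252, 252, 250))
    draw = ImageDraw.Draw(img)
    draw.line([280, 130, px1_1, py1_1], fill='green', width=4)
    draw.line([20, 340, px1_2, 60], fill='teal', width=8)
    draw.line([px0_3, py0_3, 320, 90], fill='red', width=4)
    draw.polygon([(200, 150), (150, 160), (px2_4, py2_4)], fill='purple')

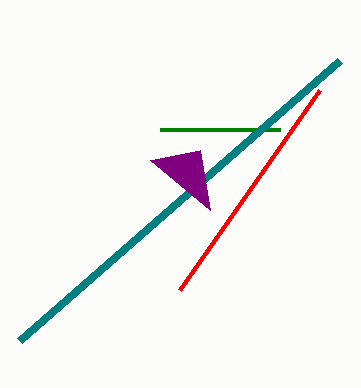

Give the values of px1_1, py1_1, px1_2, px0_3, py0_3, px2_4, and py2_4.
px1_1 = 160
py1_1 = 130
px1_2 = 340
px0_3 = 180
py0_3 = 290
px2_4 = 210
py2_4 = 210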